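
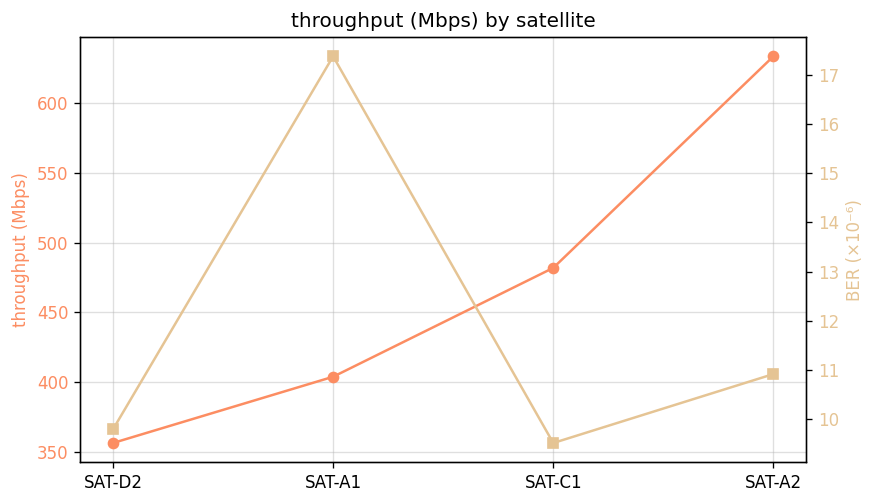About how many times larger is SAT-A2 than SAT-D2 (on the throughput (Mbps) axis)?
SAT-A2 ≈ 625, SAT-D2 ≈ 350; 625/350 ≈ 1.79.

≈ 1.79×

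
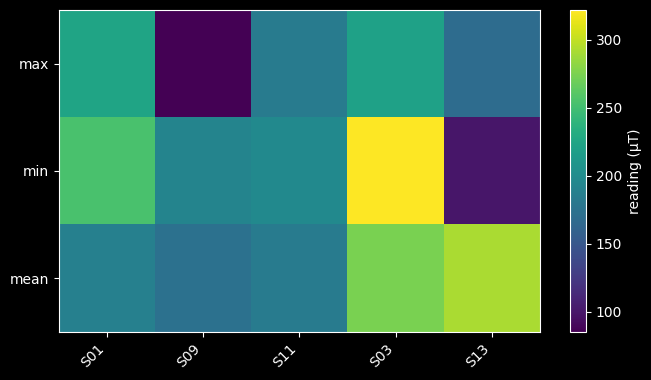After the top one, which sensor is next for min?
S01

Top 3 for min: S03 ≈ 320, S01 ≈ 260, S11 ≈ 200.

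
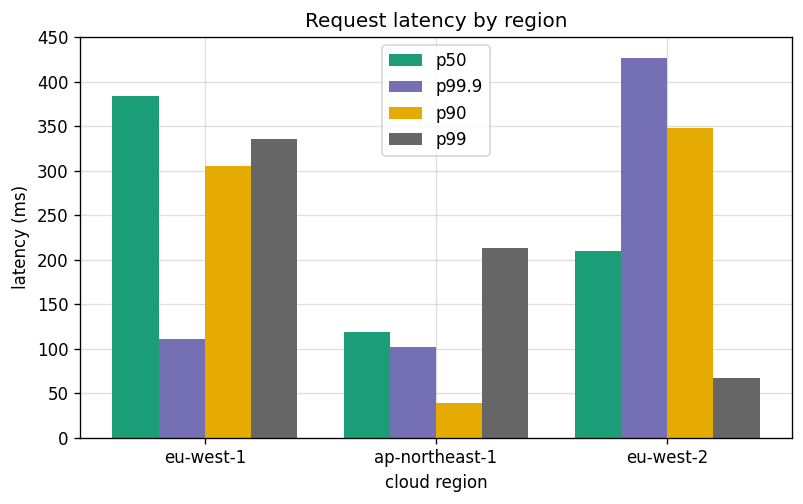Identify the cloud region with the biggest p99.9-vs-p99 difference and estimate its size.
eu-west-2: p99.9 ≈ 450, p99 ≈ 50 → gap ≈ 400. Next-largest (eu-west-1) is only ≈ 250.

eu-west-2, ≈ 400 ms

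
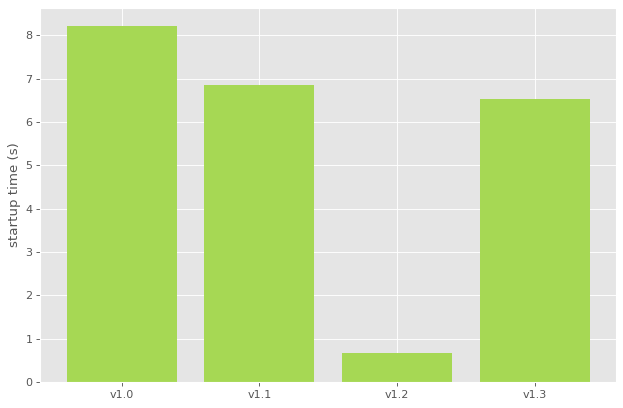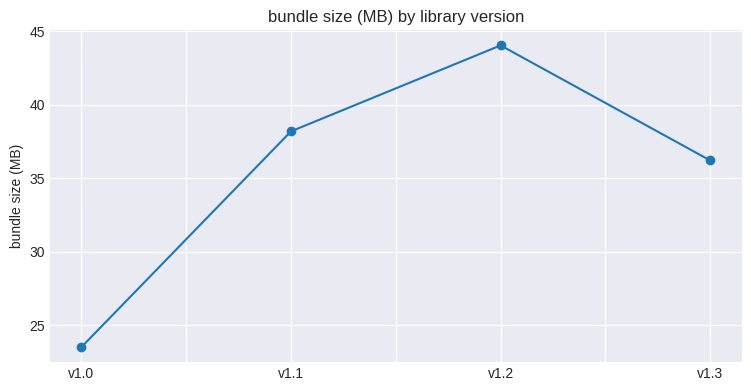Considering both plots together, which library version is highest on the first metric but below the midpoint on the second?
v1.0

Chart 2 median bundle size (MB) ≈ 35; below-median library versions: v1.0, v1.3. Among those, v1.0 has the highest startup time (s) (≈ 8).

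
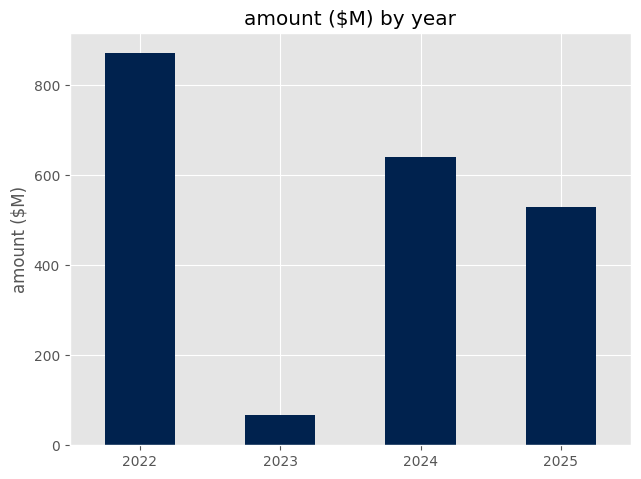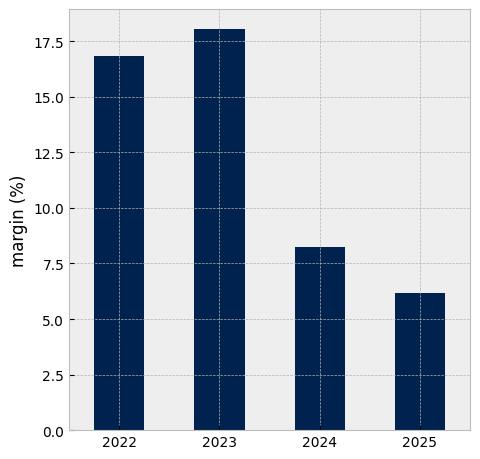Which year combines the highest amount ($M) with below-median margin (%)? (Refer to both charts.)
2024

Chart 2 median margin (%) ≈ 12; below-median years: 2024, 2025. Among those, 2024 has the highest amount ($M) (≈ 600).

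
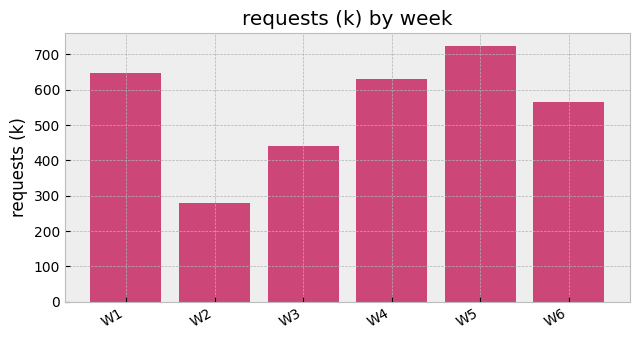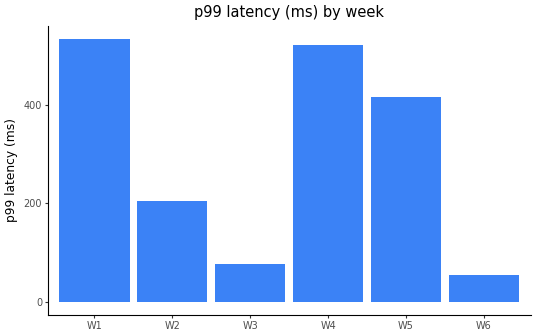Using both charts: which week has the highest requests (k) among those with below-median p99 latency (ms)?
Chart 2 median p99 latency (ms) ≈ 300; below-median weeks: W2, W3, W6. Among those, W6 has the highest requests (k) (≈ 600).

W6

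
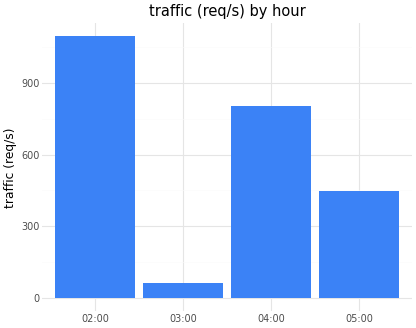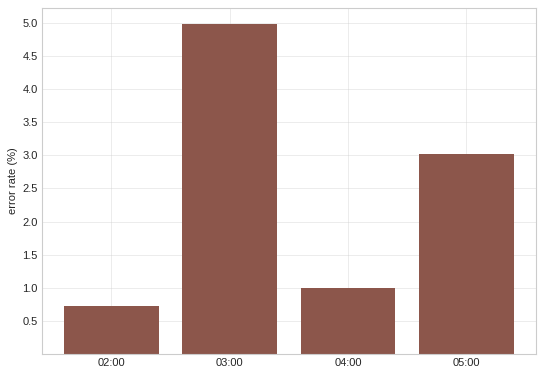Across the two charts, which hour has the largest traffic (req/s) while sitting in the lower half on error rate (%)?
Chart 2 median error rate (%) ≈ 2; below-median hours: 02:00, 04:00. Among those, 02:00 has the highest traffic (req/s) (≈ 1000).

02:00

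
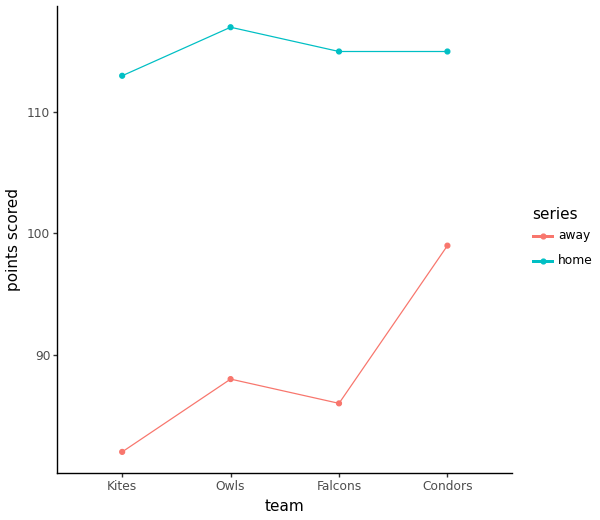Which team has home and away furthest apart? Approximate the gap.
Kites, ≈ 35

Kites: home ≈ 115, away ≈ 80 → gap ≈ 35. Next-largest (Falcons) is only ≈ 30.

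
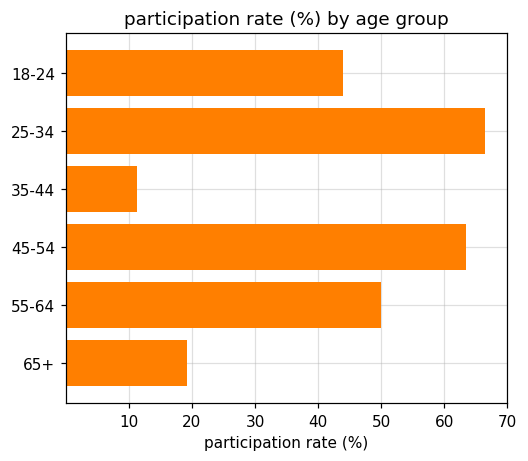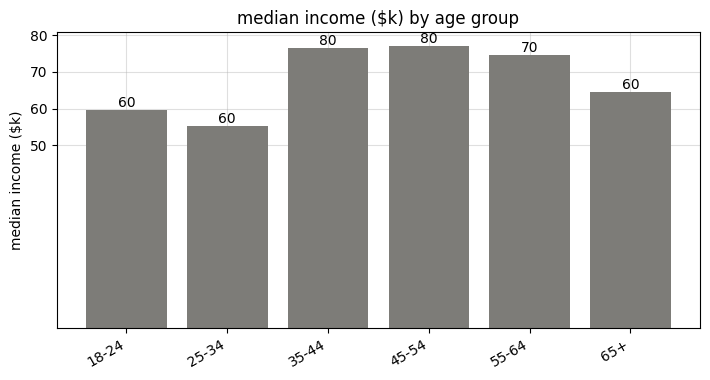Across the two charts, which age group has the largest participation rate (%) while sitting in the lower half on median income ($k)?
Chart 2 median median income ($k) ≈ 70; below-median age groups: 18-24, 25-34, 65+. Among those, 25-34 has the highest participation rate (%) (≈ 70).

25-34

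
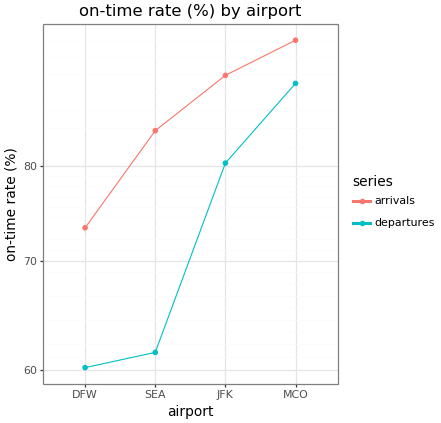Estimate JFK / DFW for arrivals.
≈ 1.2×

JFK ≈ 90, DFW ≈ 75; 90/75 ≈ 1.2.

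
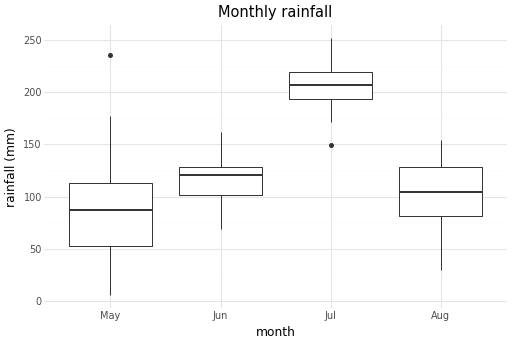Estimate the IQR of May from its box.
≈ 60

Q3 ≈ 110, Q1 ≈ 50; IQR ≈ 60.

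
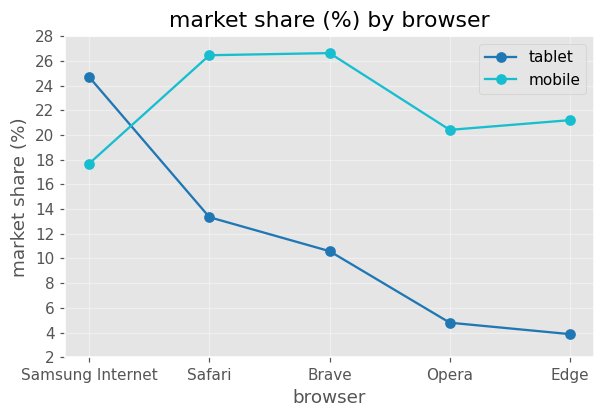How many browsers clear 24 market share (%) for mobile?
Above 24: Safari, Brave.

2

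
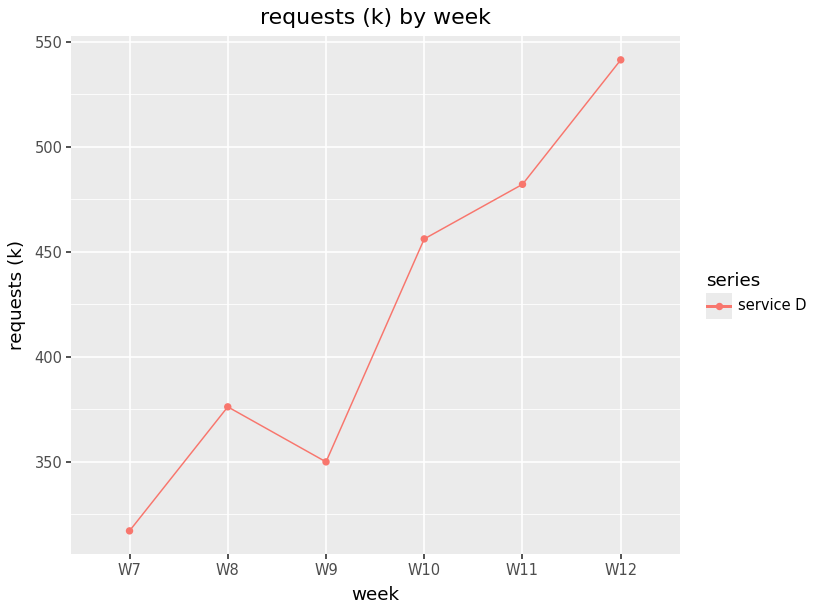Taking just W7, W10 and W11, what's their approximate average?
≈ 420

(320 + 460 + 480) / 3 ≈ 420.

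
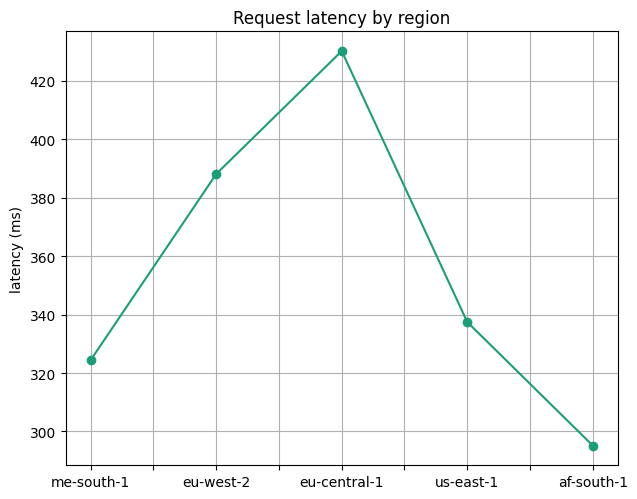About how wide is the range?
Max eu-central-1 ≈ 440, min af-south-1 ≈ 300; range ≈ 140.

≈ 140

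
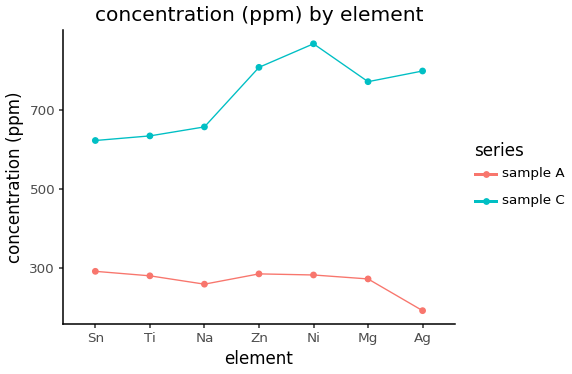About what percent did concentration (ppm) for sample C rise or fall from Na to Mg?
Na ≈ 700, Mg ≈ 800; (800 − 700) / 700 ≈ +14.3%.

≈ +14.3%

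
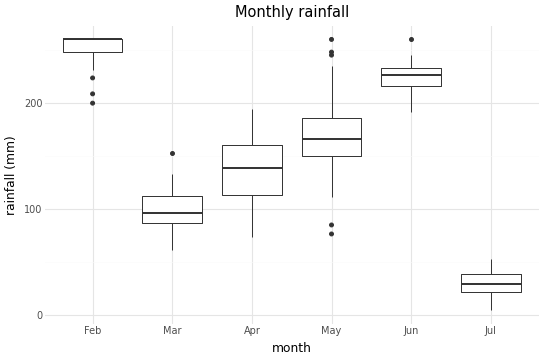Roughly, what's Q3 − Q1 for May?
Q3 ≈ 180, Q1 ≈ 140; IQR ≈ 40.

≈ 40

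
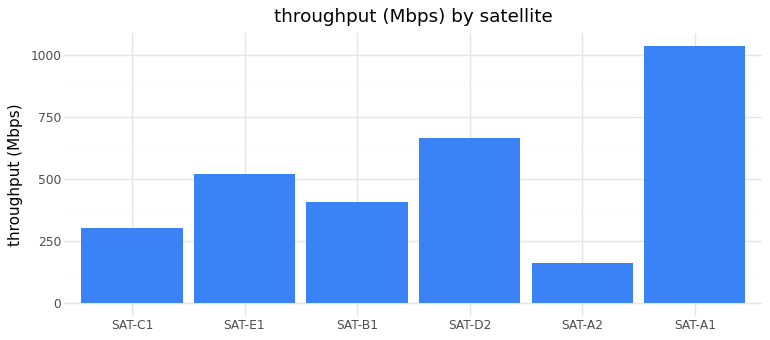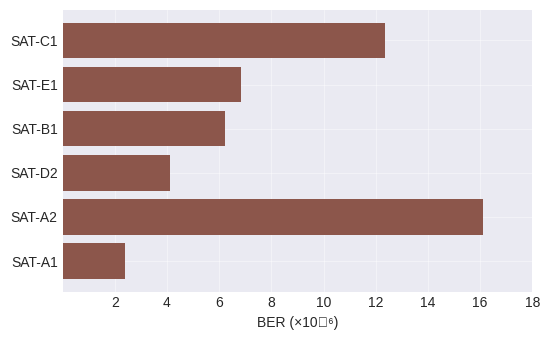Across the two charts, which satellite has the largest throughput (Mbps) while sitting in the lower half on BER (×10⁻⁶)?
SAT-A1

Chart 2 median BER (×10⁻⁶) ≈ 6; below-median satellites: SAT-B1, SAT-D2, SAT-A1. Among those, SAT-A1 has the highest throughput (Mbps) (≈ 1000).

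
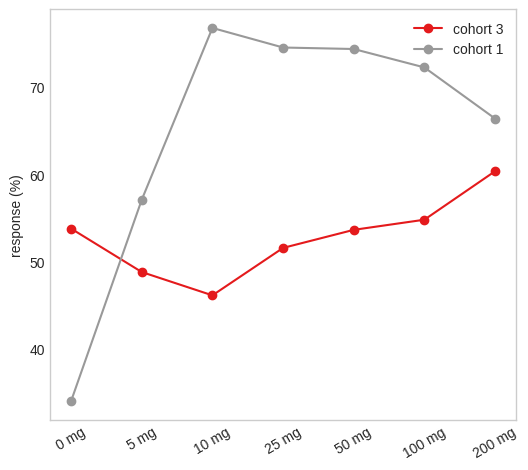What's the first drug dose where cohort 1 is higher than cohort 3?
0 mg: cohort 1 ≈ 35 vs cohort 3 ≈ 55 (not yet); 5 mg: cohort 1 ≈ 55 vs cohort 3 ≈ 50 (first crossover).

5 mg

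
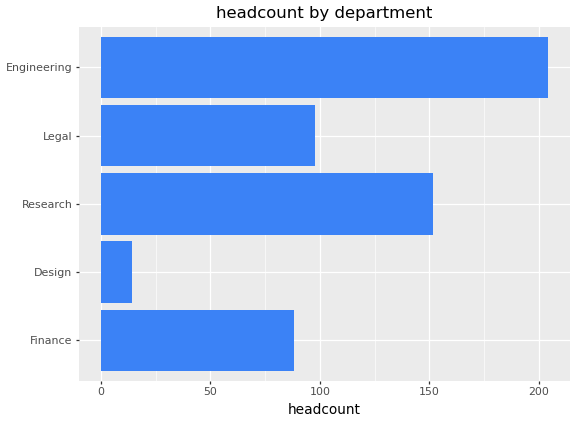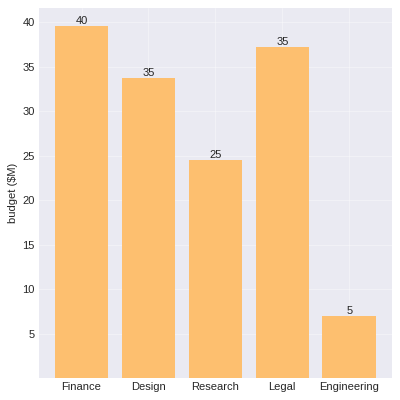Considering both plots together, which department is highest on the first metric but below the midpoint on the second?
Chart 2 median budget ($M) ≈ 35; below-median departments: Research, Engineering. Among those, Engineering has the highest headcount (≈ 200).

Engineering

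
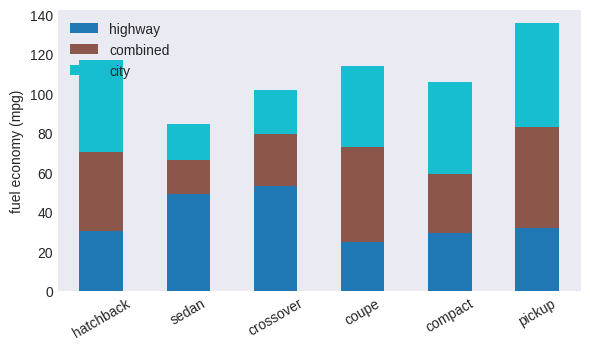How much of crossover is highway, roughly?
≈ 60

highway top ≈ 60, bottom ≈ 0; segment ≈ 60.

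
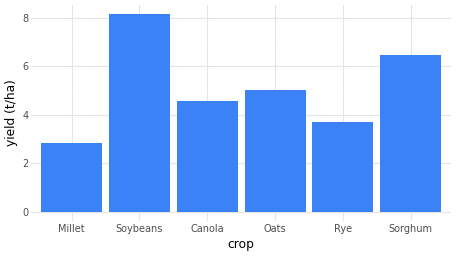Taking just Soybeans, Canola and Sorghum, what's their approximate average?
(8 + 5 + 6) / 3 ≈ 6.

≈ 6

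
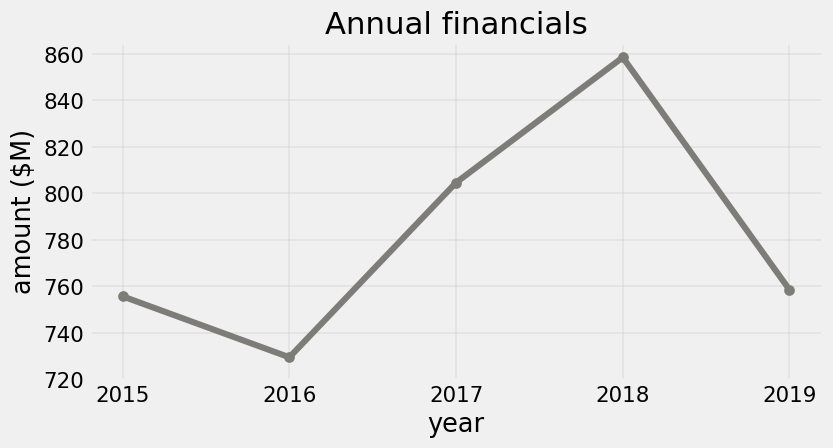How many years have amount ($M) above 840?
Above 840: 2018.

1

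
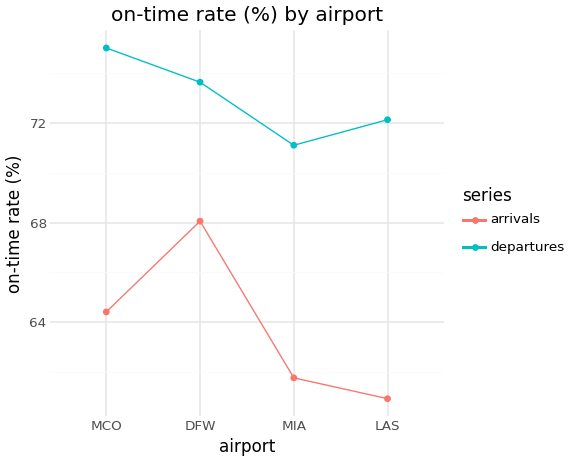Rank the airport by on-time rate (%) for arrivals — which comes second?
Top 3 for arrivals: DFW ≈ 68, MCO ≈ 64, MIA ≈ 62.

MCO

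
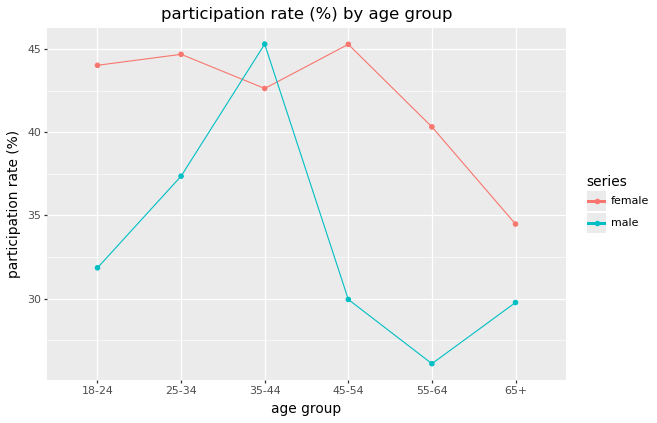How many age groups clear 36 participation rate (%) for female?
Above 36: 18-24, 25-34, 35-44, 45-54, 55-64.

5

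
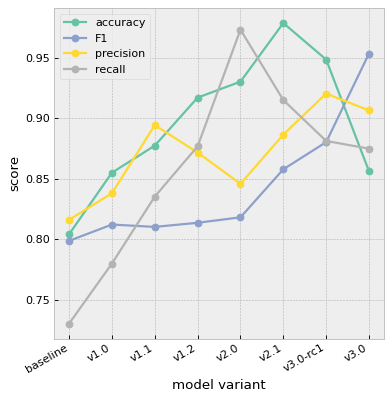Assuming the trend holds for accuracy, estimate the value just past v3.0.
Last three: 1.00, 0.95, 0.85 → slope ≈ -0.075/step → next ≈ 0.775.

≈ 0.775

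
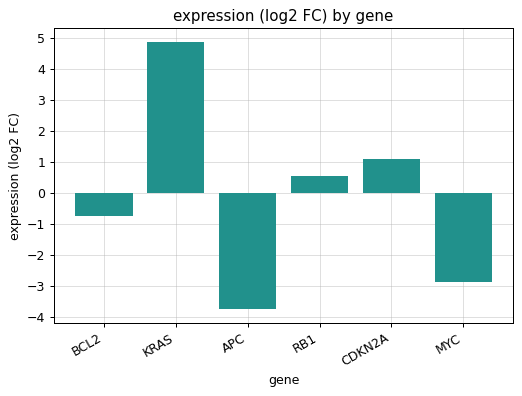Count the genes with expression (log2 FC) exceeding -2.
Above -2: BCL2, KRAS, RB1, CDKN2A.

4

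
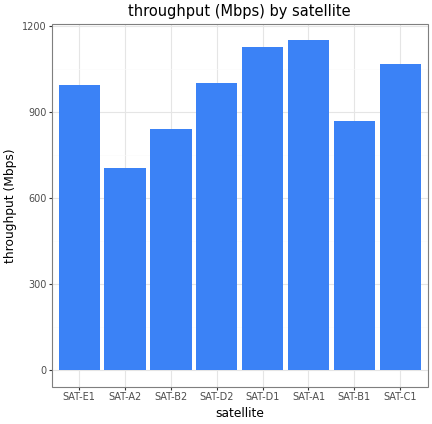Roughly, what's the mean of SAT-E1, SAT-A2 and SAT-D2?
(1000 + 700 + 1000) / 3 ≈ 900.

≈ 900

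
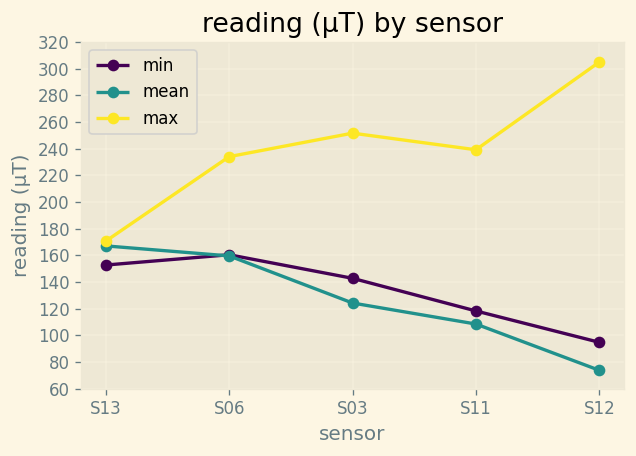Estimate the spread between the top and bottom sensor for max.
≈ 120

Max S12 ≈ 300, min S13 ≈ 180; range ≈ 120.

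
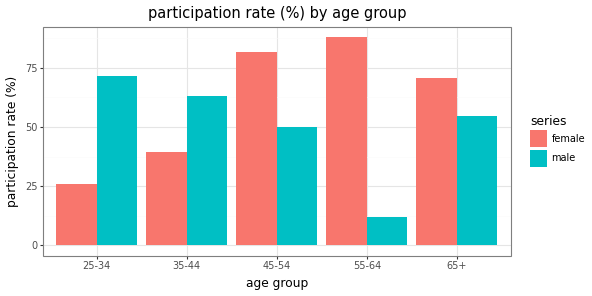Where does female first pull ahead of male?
45-54

35-44: female ≈ 40 vs male ≈ 60 (not yet); 45-54: female ≈ 80 vs male ≈ 50 (first crossover).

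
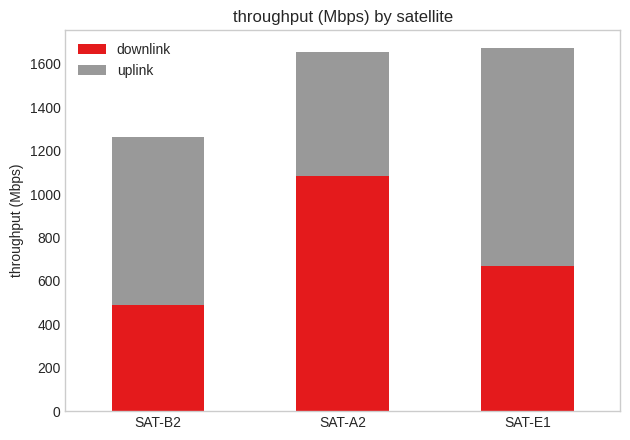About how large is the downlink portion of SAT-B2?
≈ 400

downlink top ≈ 400, bottom ≈ 0; segment ≈ 400.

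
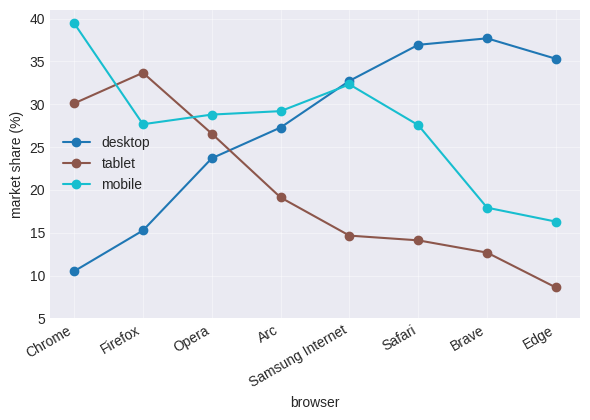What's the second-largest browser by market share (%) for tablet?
Chrome

Top 3 for tablet: Firefox ≈ 35, Chrome ≈ 30, Opera ≈ 25.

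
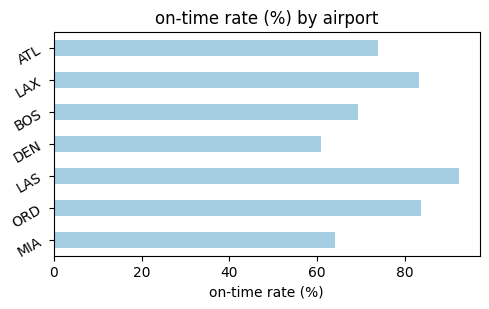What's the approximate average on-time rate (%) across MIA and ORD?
(60 + 80) / 2 ≈ 70.

≈ 70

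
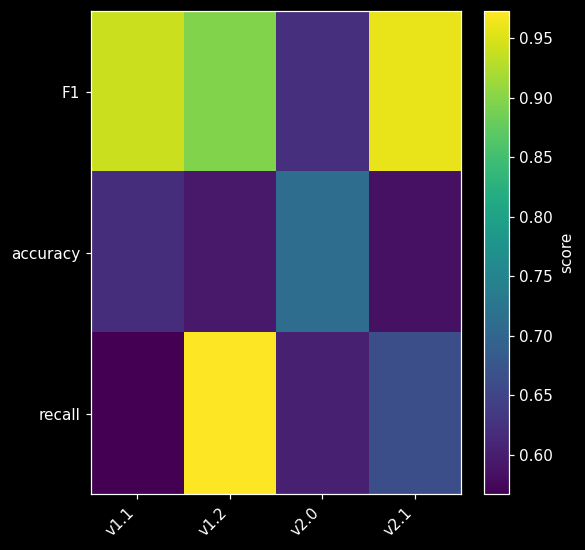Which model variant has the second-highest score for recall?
Top 3 for recall: v1.2 ≈ 0.95, v2.1 ≈ 0.65, v2.0 ≈ 0.60.

v2.1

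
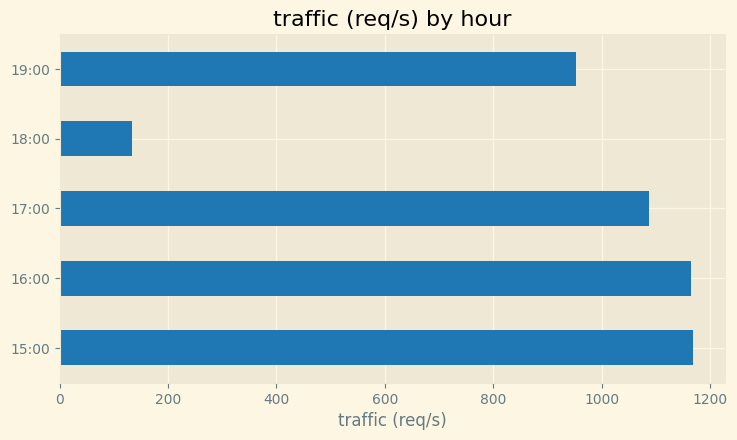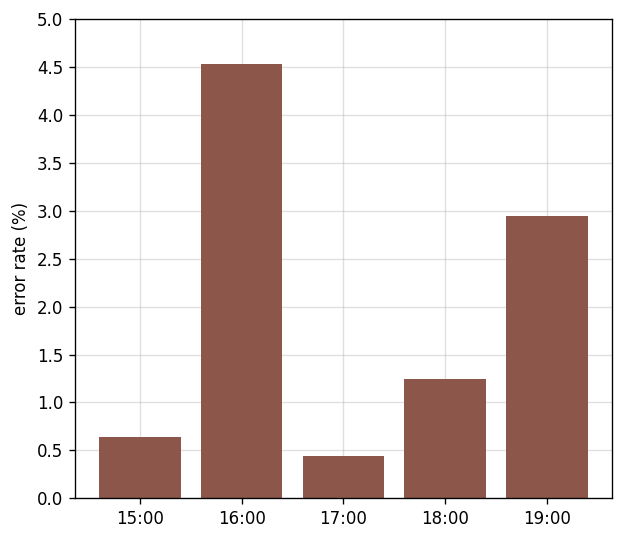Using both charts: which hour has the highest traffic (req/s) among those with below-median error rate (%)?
15:00

Chart 2 median error rate (%) ≈ 1; below-median hours: 15:00, 17:00. Among those, 15:00 has the highest traffic (req/s) (≈ 1200).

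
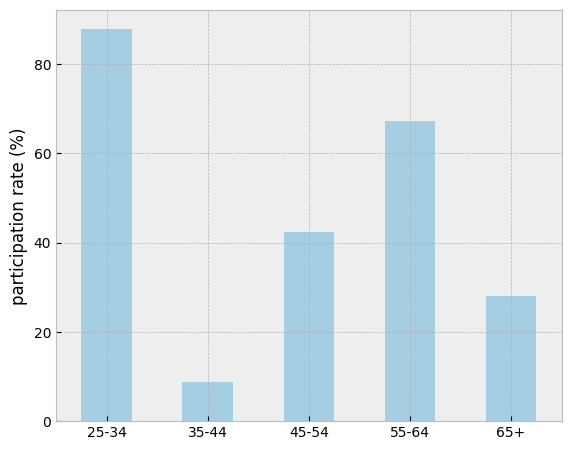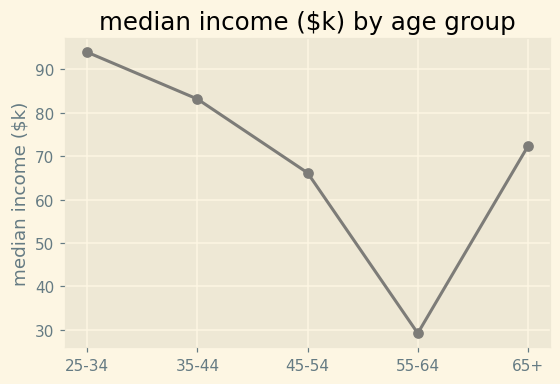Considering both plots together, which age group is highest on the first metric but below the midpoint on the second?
Chart 2 median median income ($k) ≈ 70; below-median age groups: 45-54, 55-64. Among those, 55-64 has the highest participation rate (%) (≈ 70).

55-64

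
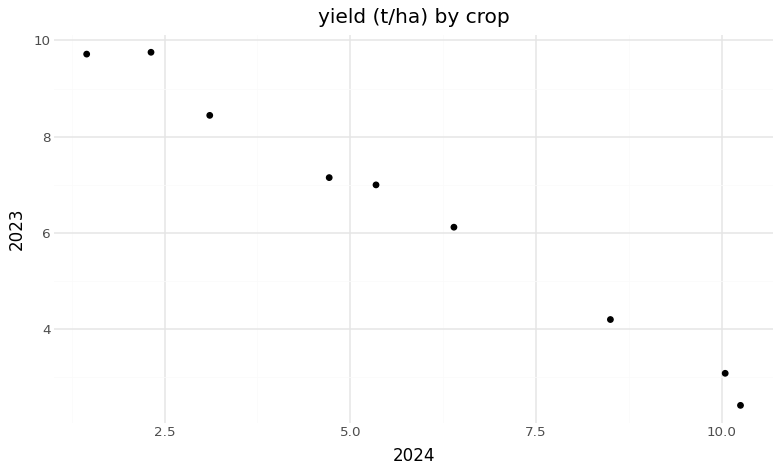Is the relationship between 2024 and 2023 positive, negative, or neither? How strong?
negative, strong

Points are negatively correlated; strong (|r| ≈ 1.0).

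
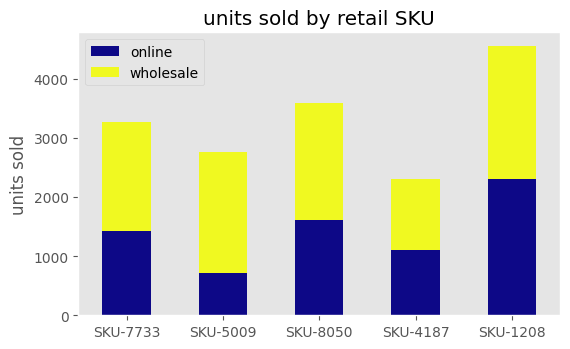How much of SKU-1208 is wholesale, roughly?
≈ 2000

wholesale top ≈ 4500, bottom ≈ 2500; segment ≈ 2000.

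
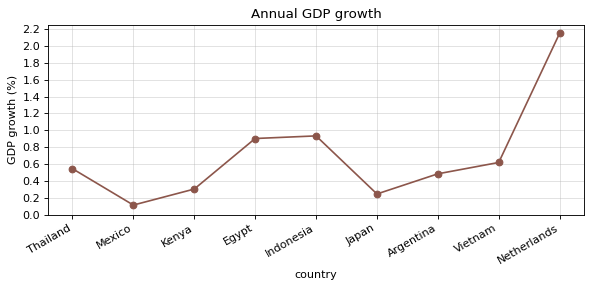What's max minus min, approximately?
≈ 2.0

Max Netherlands ≈ 2.2, min Mexico ≈ 0.2; range ≈ 2.0.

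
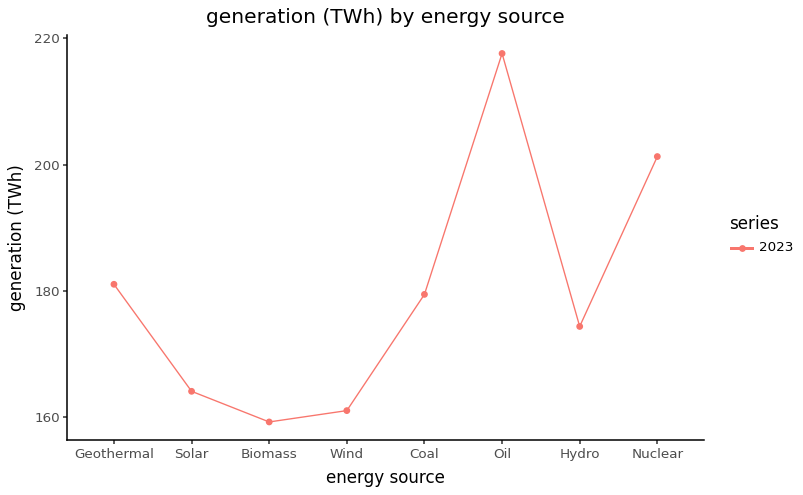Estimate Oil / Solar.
≈ 1.33×

Oil ≈ 220, Solar ≈ 165; 220/165 ≈ 1.33.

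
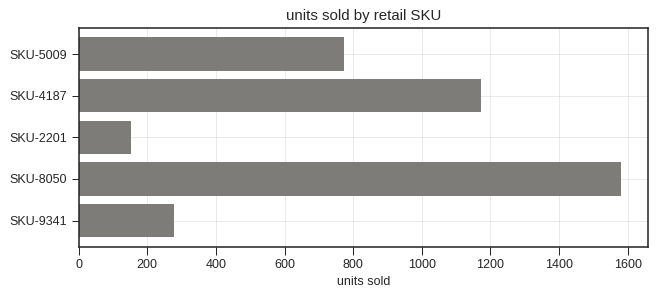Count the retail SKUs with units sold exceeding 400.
3

Above 400: SKU-5009, SKU-4187, SKU-8050.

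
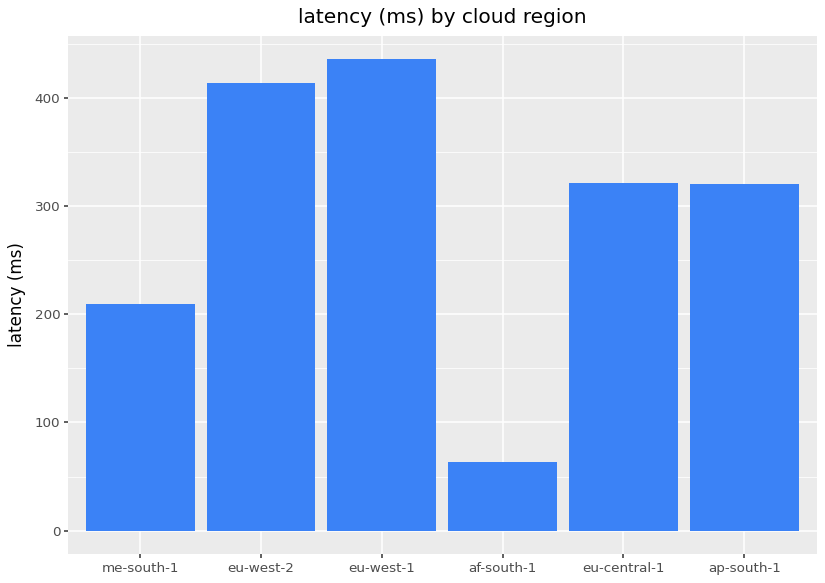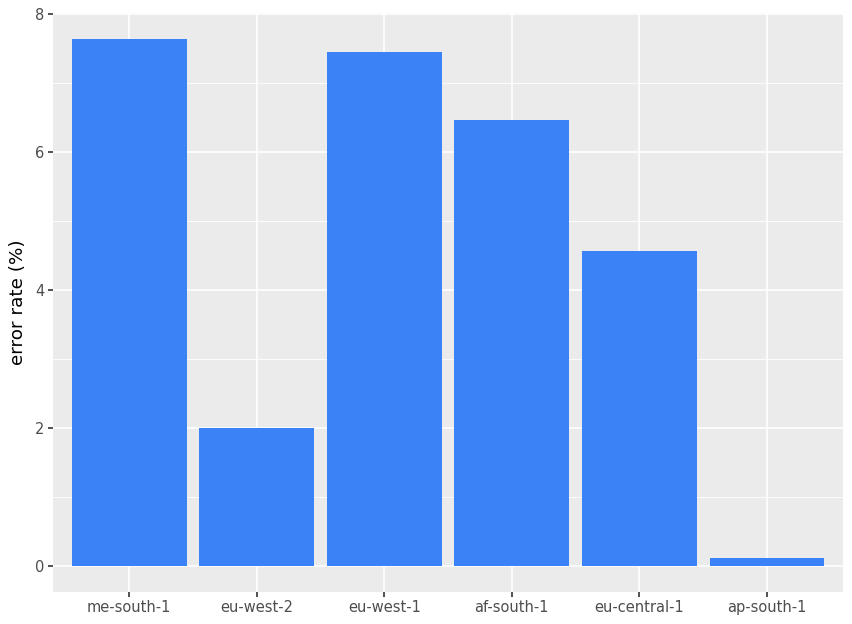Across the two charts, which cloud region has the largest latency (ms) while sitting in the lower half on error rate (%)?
eu-west-2

Chart 2 median error rate (%) ≈ 6; below-median cloud regions: eu-west-2, eu-central-1, ap-south-1. Among those, eu-west-2 has the highest latency (ms) (≈ 400).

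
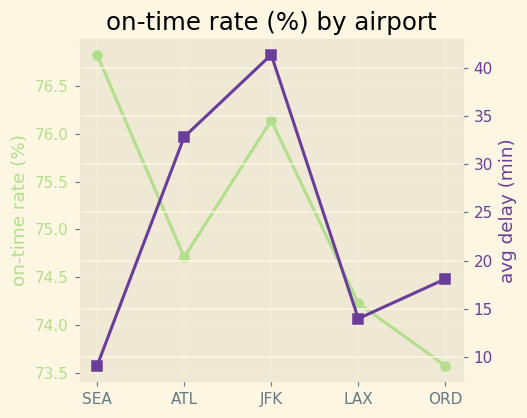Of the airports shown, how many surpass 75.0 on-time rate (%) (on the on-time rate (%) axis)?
Above 75.0: SEA, JFK.

2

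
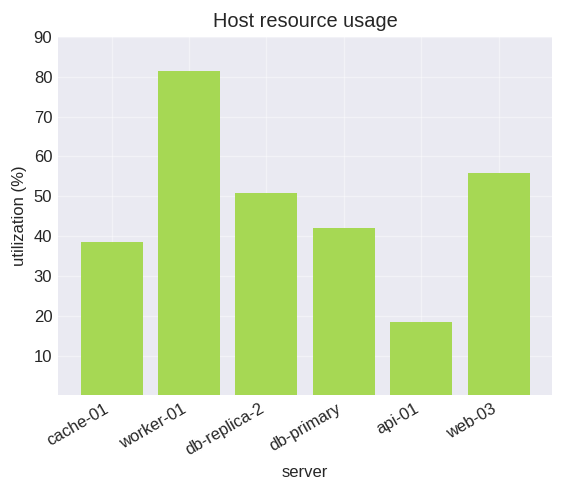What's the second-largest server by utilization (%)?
Top 3: worker-01 ≈ 80, web-03 ≈ 60, db-replica-2 ≈ 50.

web-03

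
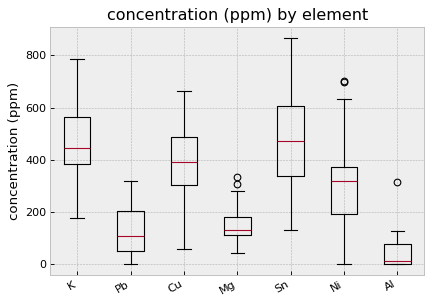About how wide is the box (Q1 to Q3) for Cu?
Q3 ≈ 500, Q1 ≈ 300; IQR ≈ 200.

≈ 200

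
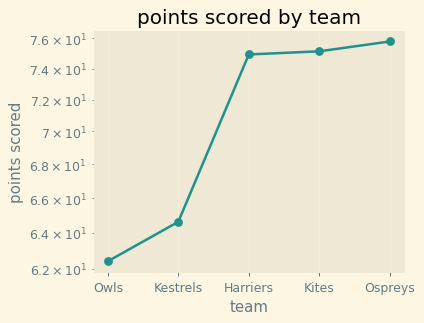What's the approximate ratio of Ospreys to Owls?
≈ 1.23×

Ospreys ≈ 76, Owls ≈ 62; 76/62 ≈ 1.23.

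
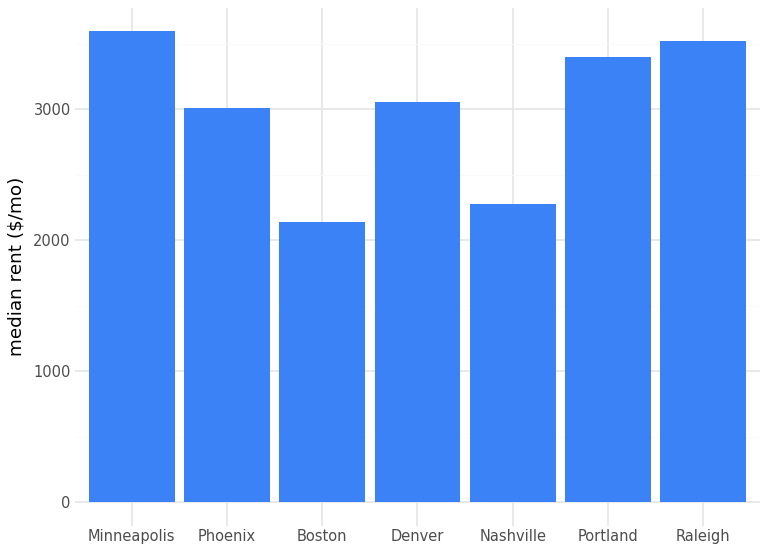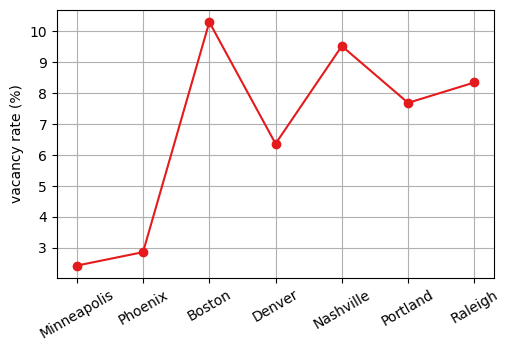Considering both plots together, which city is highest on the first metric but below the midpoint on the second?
Minneapolis

Chart 2 median vacancy rate (%) ≈ 8; below-median cities: Minneapolis, Phoenix, Denver. Among those, Minneapolis has the highest median rent ($/mo) (≈ 3500).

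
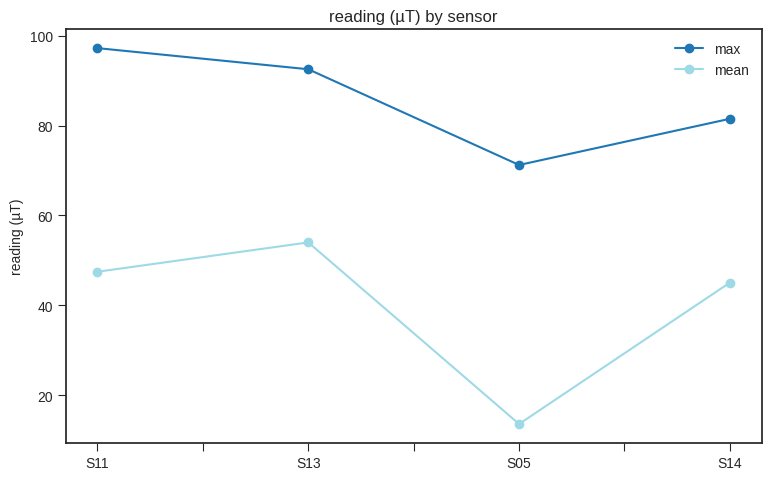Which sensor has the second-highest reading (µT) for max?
S13

Top 3 for max: S11 ≈ 100, S13 ≈ 90, S14 ≈ 80.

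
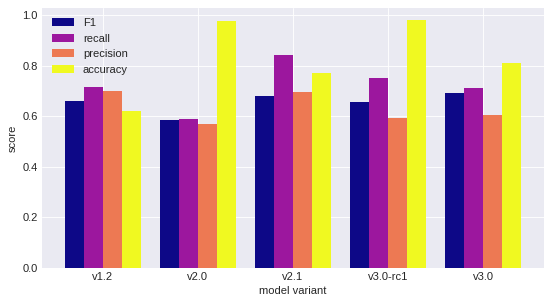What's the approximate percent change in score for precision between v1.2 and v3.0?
≈ -14.3%

v1.2 ≈ 0.7, v3.0 ≈ 0.6; (0.6 − 0.7) / 0.7 ≈ -14.3%.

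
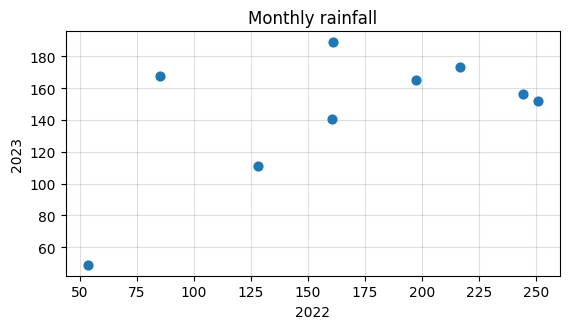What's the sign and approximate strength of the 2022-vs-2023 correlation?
Points are positively correlated; moderate (|r| ≈ 0.6).

positive, moderate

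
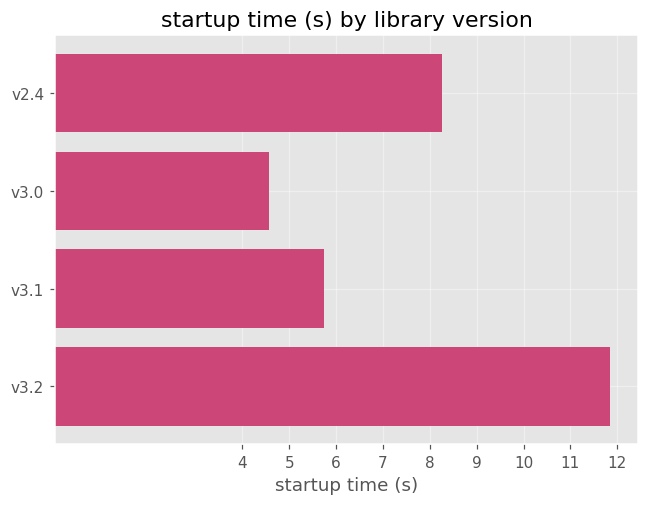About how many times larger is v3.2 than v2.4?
≈ 1.5×

v3.2 ≈ 12, v2.4 ≈ 8; 12/8 ≈ 1.5.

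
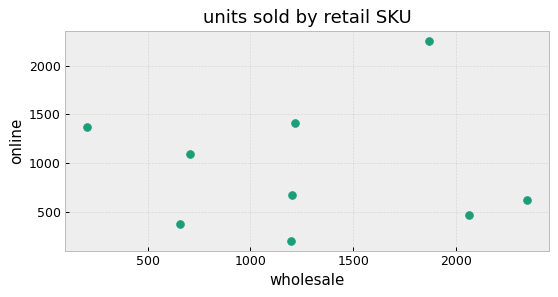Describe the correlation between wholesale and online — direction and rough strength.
no clear correlation

Points are roughly uncorrelated; weak (|r| ≈ 0.0).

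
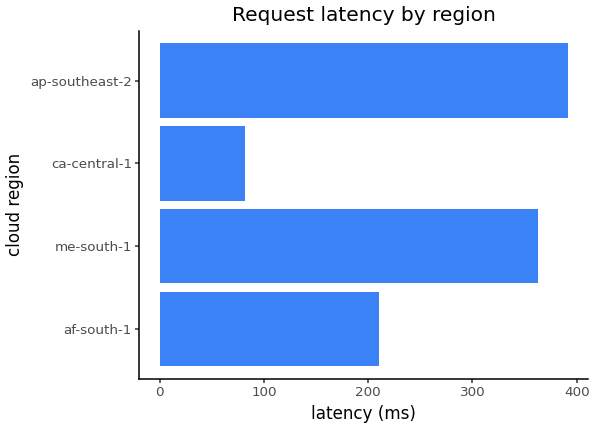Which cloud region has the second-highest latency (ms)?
me-south-1

Top 3: ap-southeast-2 ≈ 400, me-south-1 ≈ 350, af-south-1 ≈ 200.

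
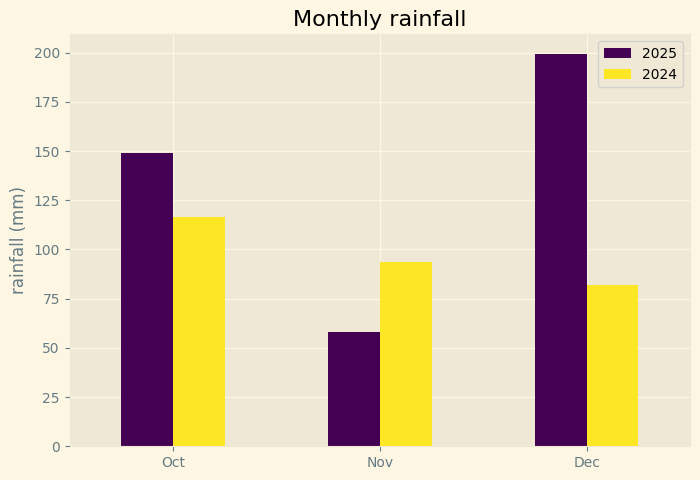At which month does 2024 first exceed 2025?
Oct: 2024 ≈ 120 vs 2025 ≈ 140 (not yet); Nov: 2024 ≈ 100 vs 2025 ≈ 60 (first crossover).

Nov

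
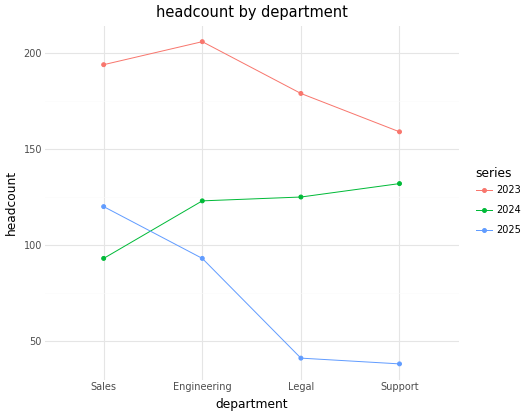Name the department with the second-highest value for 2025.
Engineering

Top 3 for 2025: Sales ≈ 120, Engineering ≈ 100, Legal ≈ 40.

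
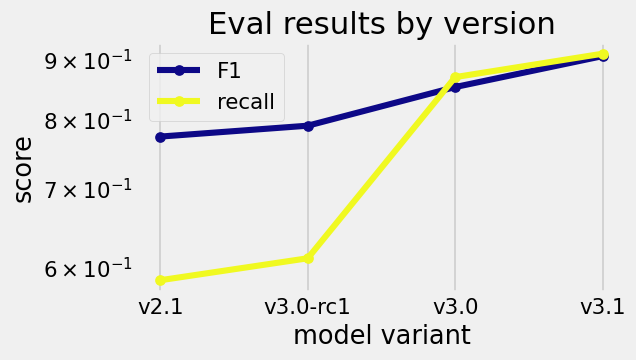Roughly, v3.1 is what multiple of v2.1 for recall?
≈ 1.5×

v3.1 ≈ 0.90, v2.1 ≈ 0.60; 0.90/0.60 ≈ 1.5.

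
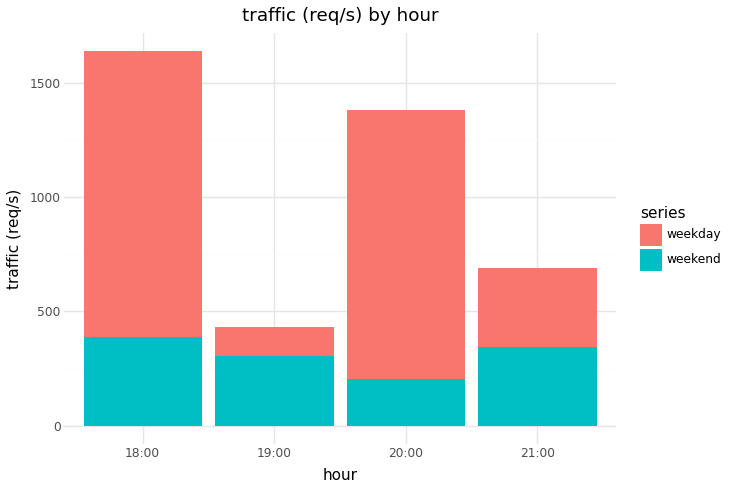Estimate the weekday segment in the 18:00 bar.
weekday top ≈ 1600, bottom ≈ 400; segment ≈ 1200.

≈ 1200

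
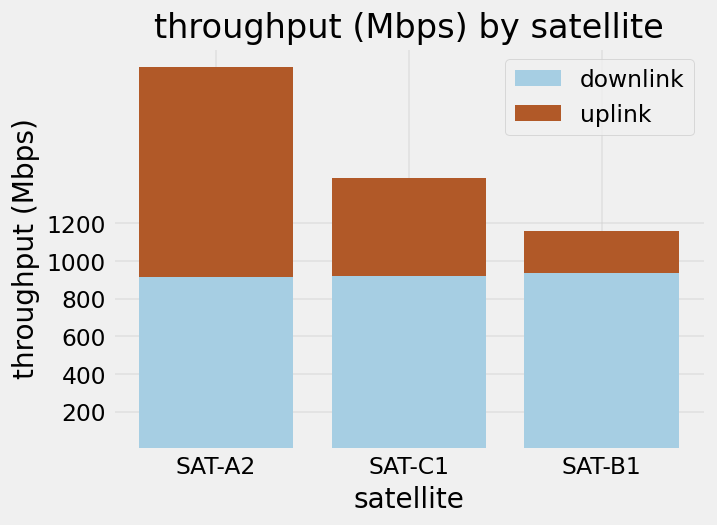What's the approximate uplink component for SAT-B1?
uplink top ≈ 1200, bottom ≈ 1000; segment ≈ 200.

≈ 200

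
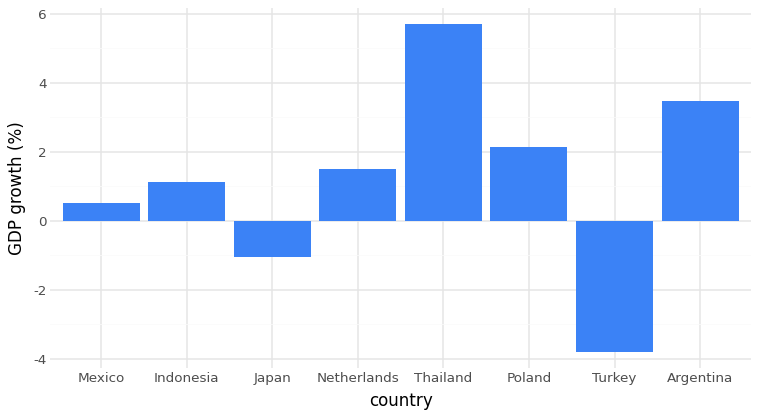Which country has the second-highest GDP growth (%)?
Argentina

Top 3: Thailand ≈ 6, Argentina ≈ 3, Poland ≈ 2.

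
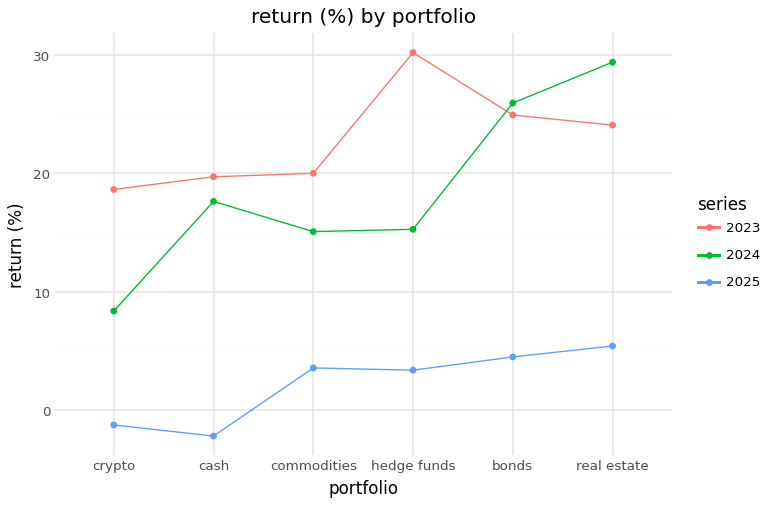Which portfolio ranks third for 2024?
cash

Top 4 for 2024: real estate ≈ 30, bonds ≈ 25, cash ≈ 20, hedge funds ≈ 15.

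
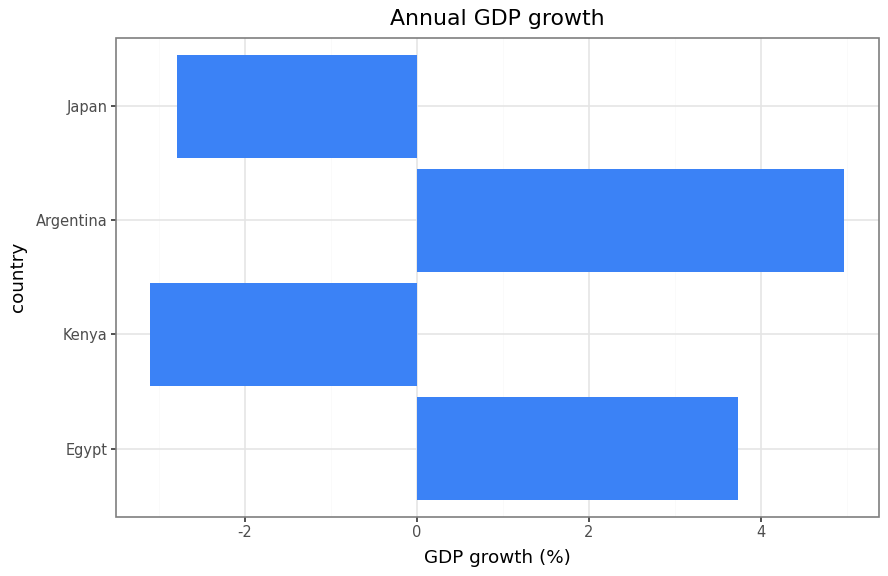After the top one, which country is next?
Egypt

Top 3: Argentina ≈ 5, Egypt ≈ 4, Japan ≈ -3.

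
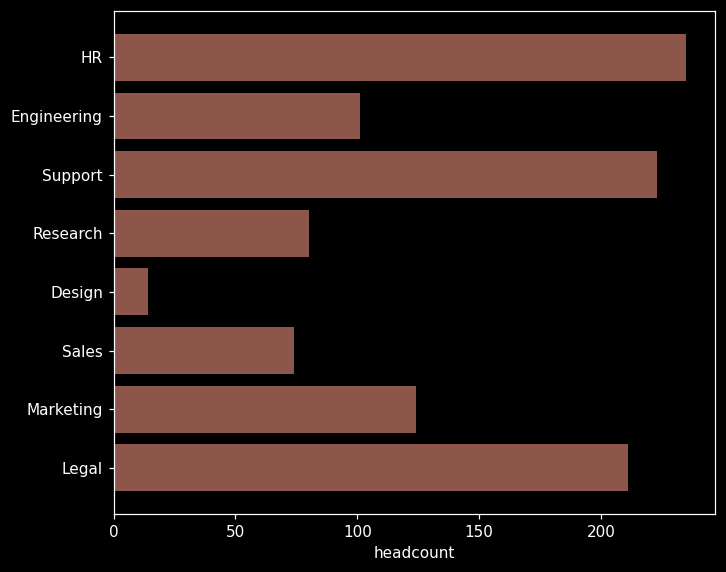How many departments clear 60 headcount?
Above 60: HR, Engineering, Support, Research, Sales, Marketing, Legal.

7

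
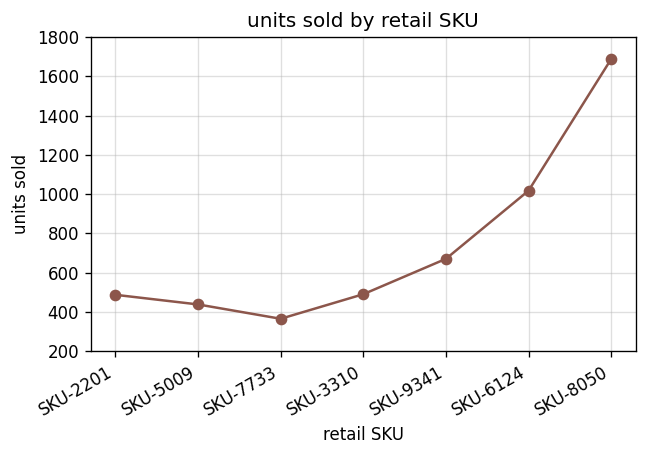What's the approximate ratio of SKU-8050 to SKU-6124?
≈ 1.6×

SKU-8050 ≈ 1600, SKU-6124 ≈ 1000; 1600/1000 ≈ 1.6.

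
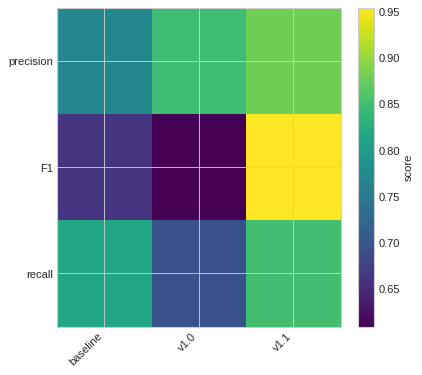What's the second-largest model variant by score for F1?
baseline

Top 3 for F1: v1.1 ≈ 0.95, baseline ≈ 0.65, v1.0 ≈ 0.60.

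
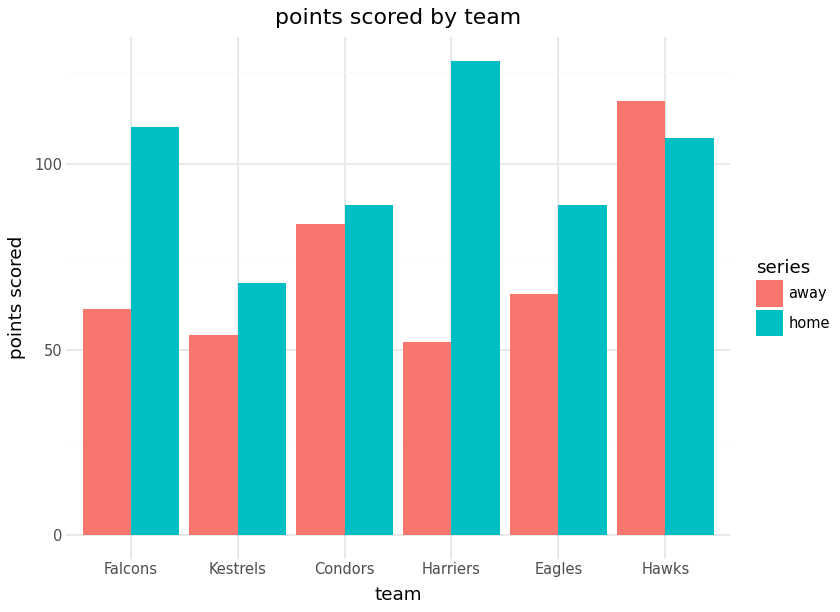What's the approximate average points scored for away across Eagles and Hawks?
(60 + 120) / 2 ≈ 90.

≈ 90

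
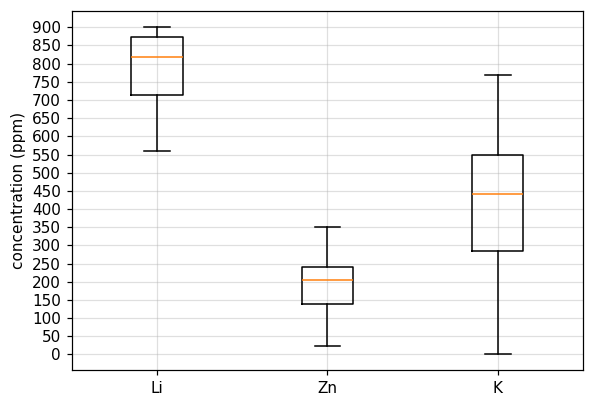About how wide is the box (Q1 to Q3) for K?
≈ 250

Q3 ≈ 550, Q1 ≈ 300; IQR ≈ 250.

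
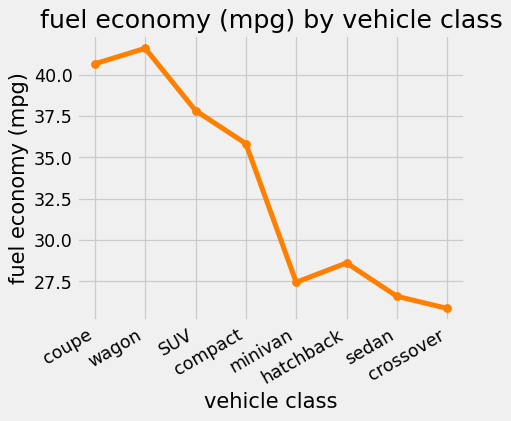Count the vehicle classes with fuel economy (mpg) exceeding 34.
Above 34: coupe, wagon, SUV, compact.

4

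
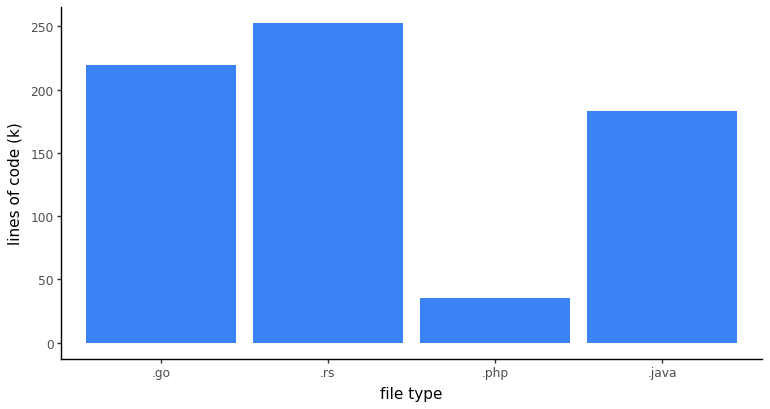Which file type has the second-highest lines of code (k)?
.go

Top 3: .rs ≈ 250, .go ≈ 225, .java ≈ 175.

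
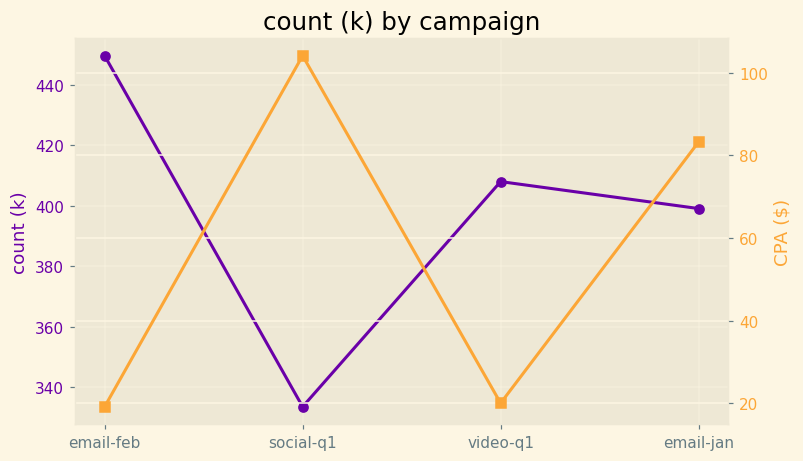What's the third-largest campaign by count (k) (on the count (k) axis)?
email-jan

Top 4 (on the count (k) axis): email-feb ≈ 450, video-q1 ≈ 410, email-jan ≈ 400, social-q1 ≈ 330.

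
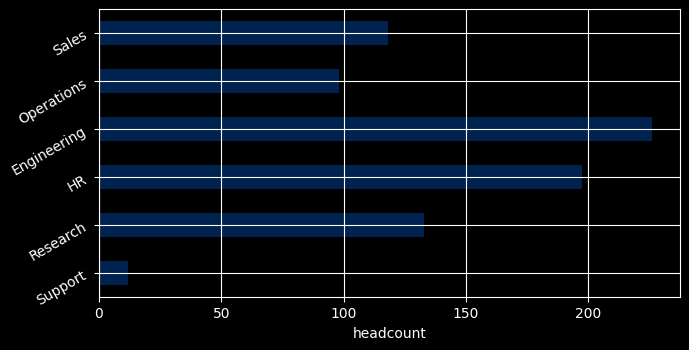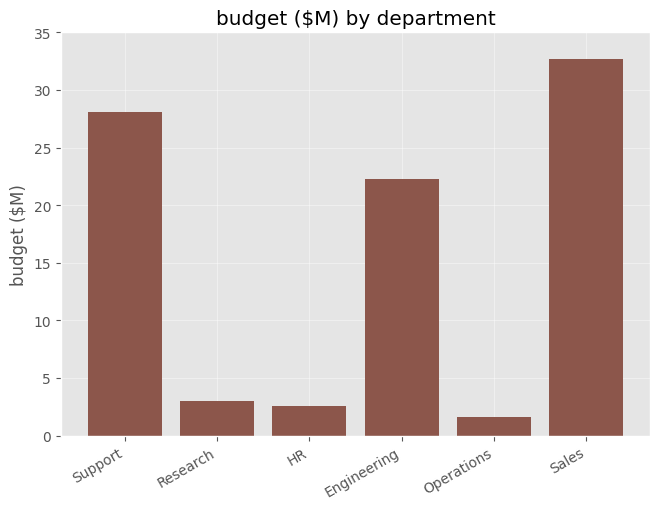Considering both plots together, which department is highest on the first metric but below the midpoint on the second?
Chart 2 median budget ($M) ≈ 15; below-median departments: Research, HR, Operations. Among those, HR has the highest headcount (≈ 200).

HR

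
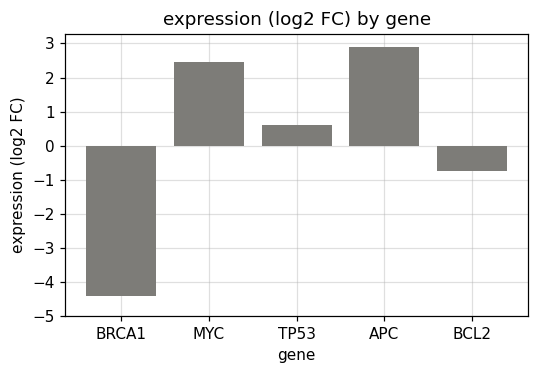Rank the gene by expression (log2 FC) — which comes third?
TP53

Top 4: APC ≈ 3, MYC ≈ 2, TP53 ≈ 1, BCL2 ≈ -1.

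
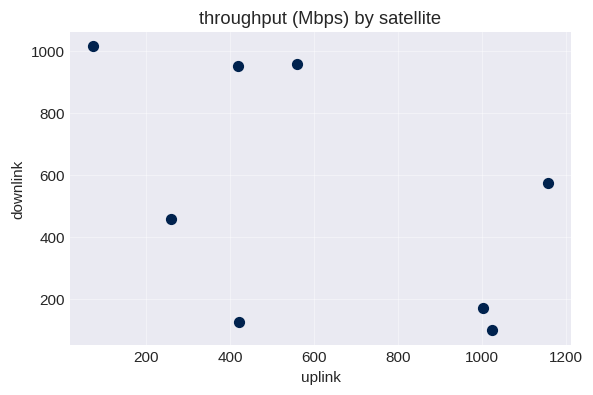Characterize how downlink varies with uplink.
negative, moderate

Points are negatively correlated; moderate (|r| ≈ 0.5).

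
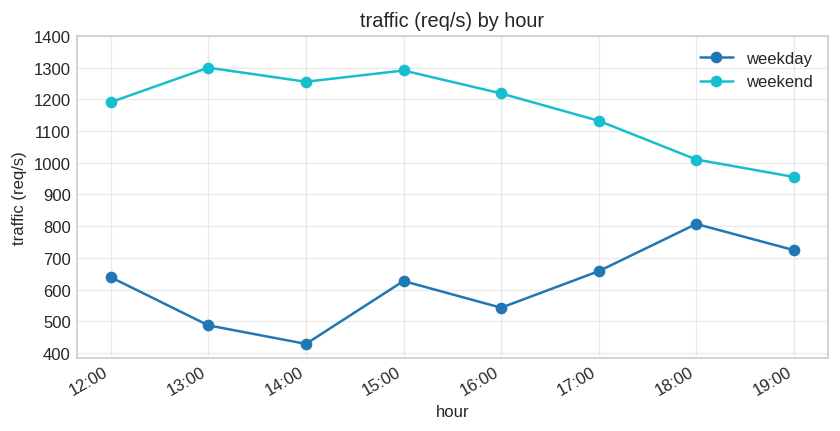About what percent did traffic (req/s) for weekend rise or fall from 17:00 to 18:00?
≈ -9.1%

17:00 ≈ 1100, 18:00 ≈ 1000; (1000 − 1100) / 1100 ≈ -9.1%.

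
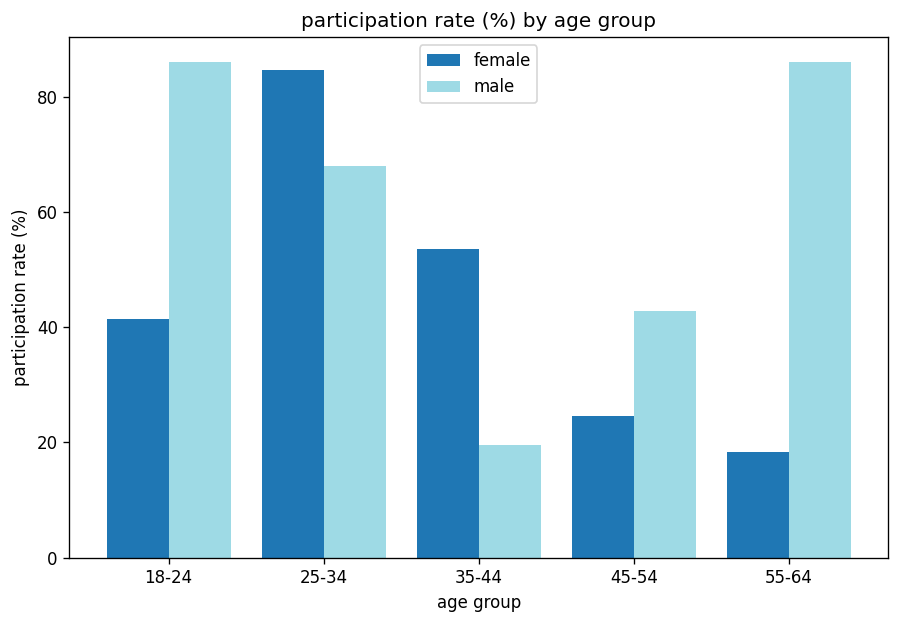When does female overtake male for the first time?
18-24: female ≈ 40 vs male ≈ 90 (not yet); 25-34: female ≈ 80 vs male ≈ 70 (first crossover).

25-34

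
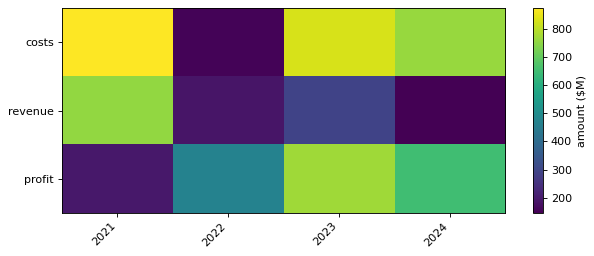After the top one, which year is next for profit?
Top 3 for profit: 2023 ≈ 800, 2024 ≈ 700, 2022 ≈ 500.

2024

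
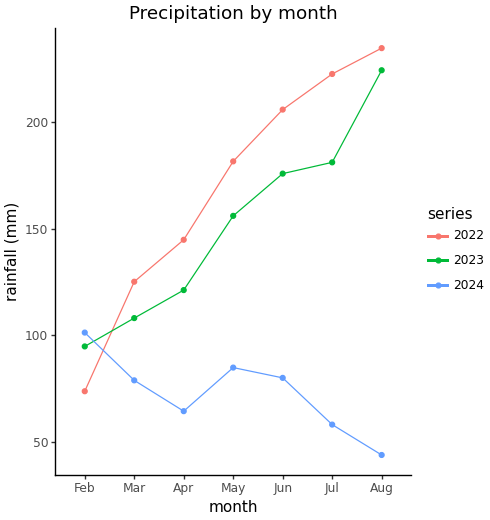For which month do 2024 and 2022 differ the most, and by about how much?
Aug: 2024 ≈ 40, 2022 ≈ 240 → gap ≈ 200. Next-largest (Jul) is only ≈ 160.

Aug, ≈ 200 mm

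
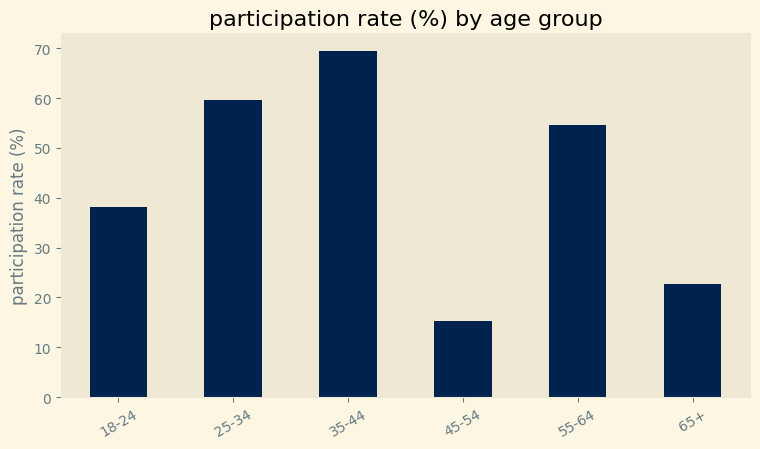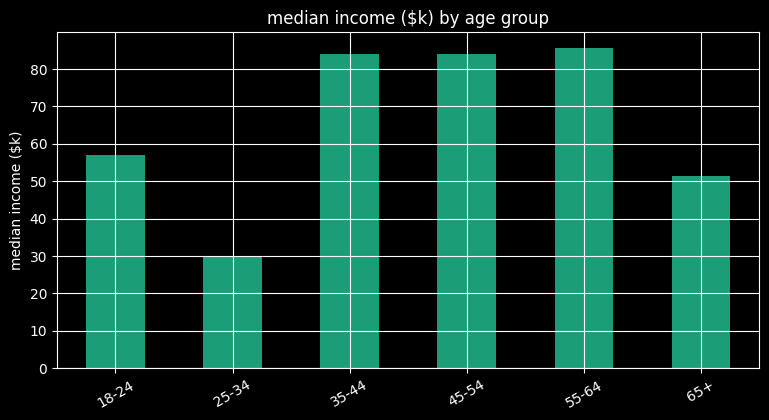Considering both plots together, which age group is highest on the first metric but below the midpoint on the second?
Chart 2 median median income ($k) ≈ 70; below-median age groups: 18-24, 25-34, 65+. Among those, 25-34 has the highest participation rate (%) (≈ 60).

25-34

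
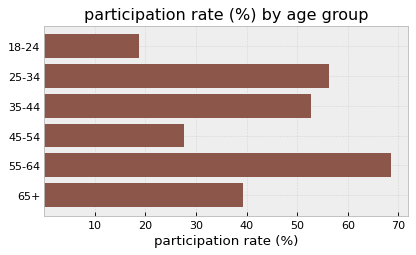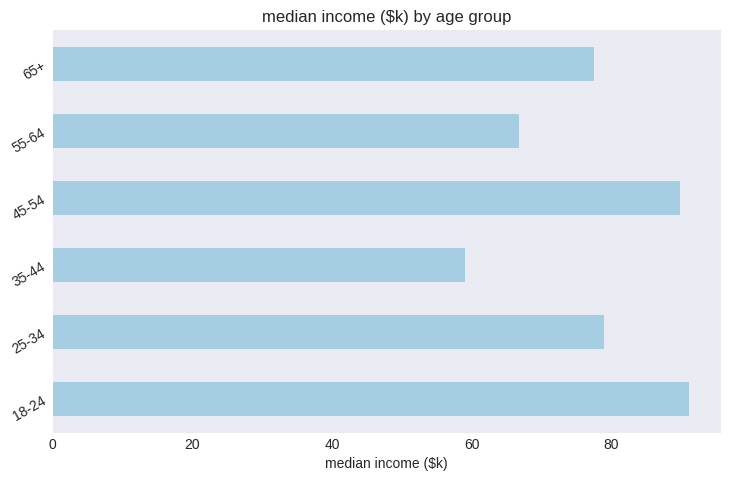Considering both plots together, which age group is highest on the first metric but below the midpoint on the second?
55-64

Chart 2 median median income ($k) ≈ 80; below-median age groups: 35-44, 55-64, 65+. Among those, 55-64 has the highest participation rate (%) (≈ 70).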